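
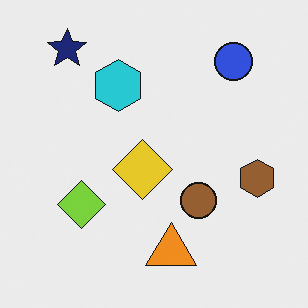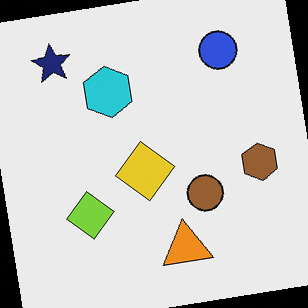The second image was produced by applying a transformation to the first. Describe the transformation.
The image was rotated counter-clockwise by a small amount.

Every shape is tilted by the same angle and the image corners show triangular fill wedges — a whole-image rotation by a non-right angle.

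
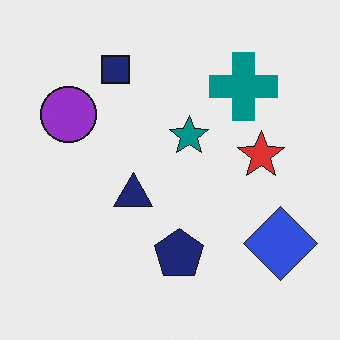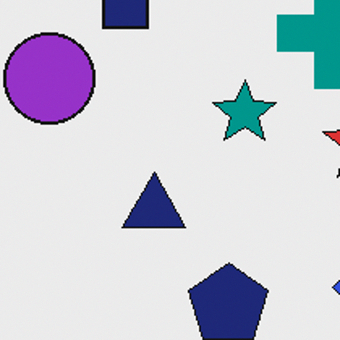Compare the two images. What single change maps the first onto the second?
This is the original image cropped to a noticeably smaller region and rescaled.

The visible shapes are larger and the field of view is narrower; shapes near the original edges may be partly or wholly outside the frame — a crop-and-rescale.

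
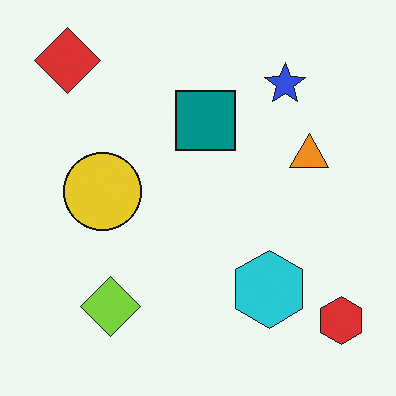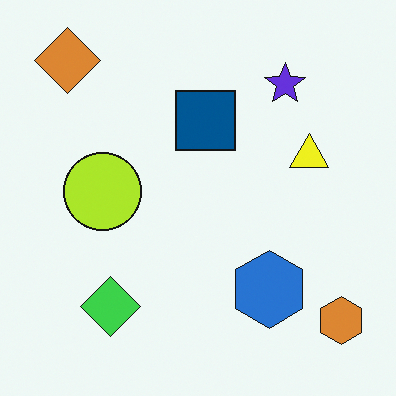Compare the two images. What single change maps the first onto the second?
Hue-shifted slightly.

Every shape's color has rotated by the same amount around the hue wheel — a uniform hue shift.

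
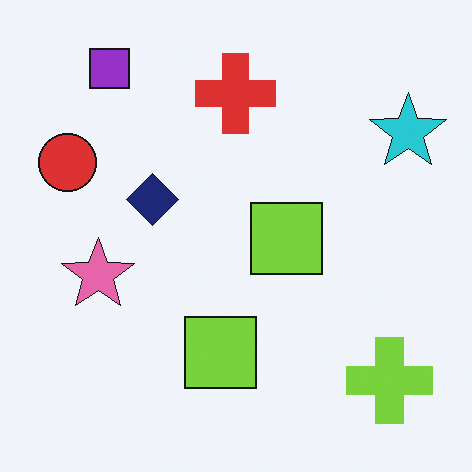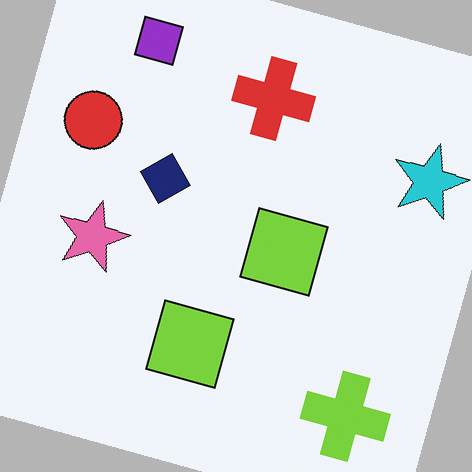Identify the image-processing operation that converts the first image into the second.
Rotated clockwise by a clearly visible amount.

Every shape is tilted by the same angle and the image corners show triangular fill wedges — a whole-image rotation by a non-right angle.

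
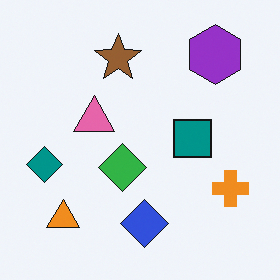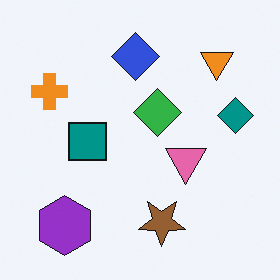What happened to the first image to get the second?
Rotated 180°.

The purple hexagon sits in the top-right of the first image and the bottom-left of the second — consistent with a whole-image 180° rotation.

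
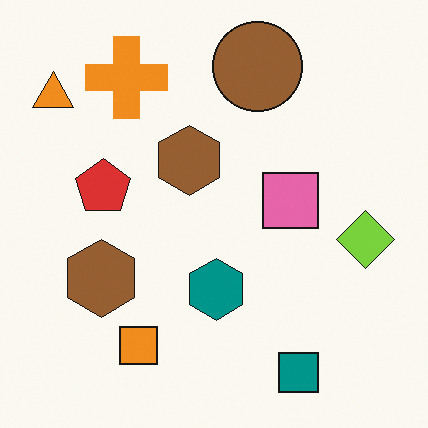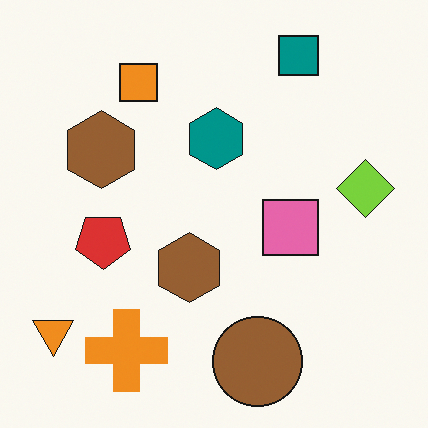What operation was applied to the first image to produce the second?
The image was flipped vertically (top ↔ bottom).

The teal square is in the bottom-right of the first image and the top-right of the second — shapes on opposite sides of the horizontal midline have swapped in a mirror flip.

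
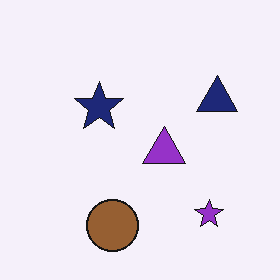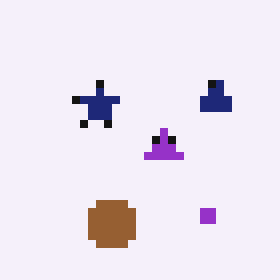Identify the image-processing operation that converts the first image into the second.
The second image is the first moderately pixelated.

Shapes are reduced to large square blocks; fine edges and outlines are lost — a downscale-then-upscale (mosaic) effect.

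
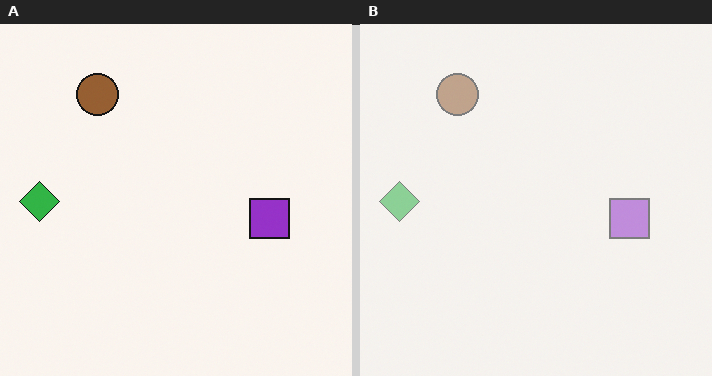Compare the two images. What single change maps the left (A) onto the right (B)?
It was washed out (contrast reduced).

Tones are pushed toward mid-grey across the whole image — a global contrast change.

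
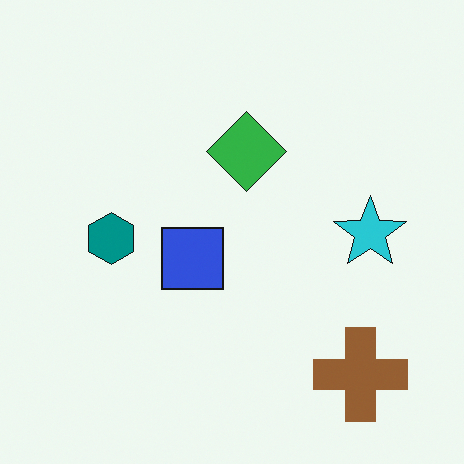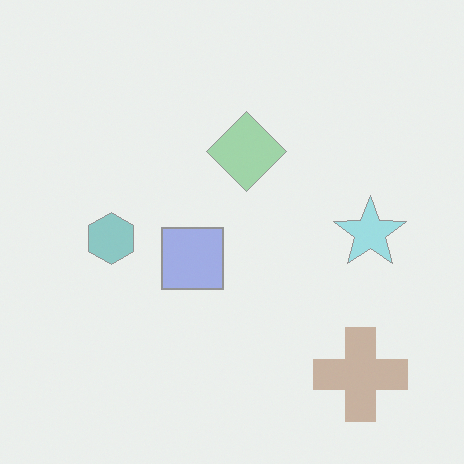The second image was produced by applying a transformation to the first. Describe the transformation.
It was washed out (contrast reduced).

Tones are pushed toward mid-grey across the whole image — a global contrast change.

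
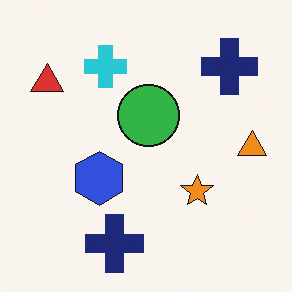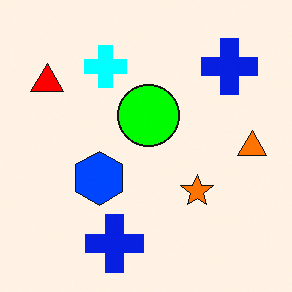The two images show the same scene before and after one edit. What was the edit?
Made much more vivid (saturation change).

All colors are more vivid — a global saturation change.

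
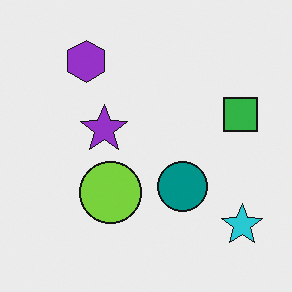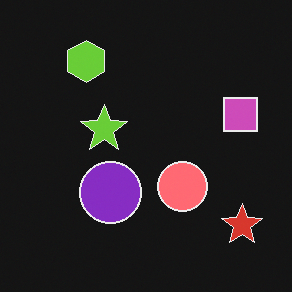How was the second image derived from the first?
The transformation is: color-inverted (negative).

The light background has become dark and every shape's color is its complement — a photographic negative.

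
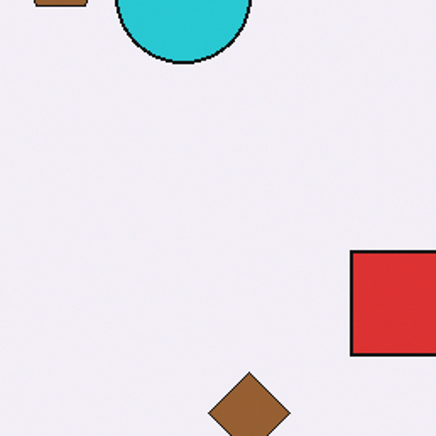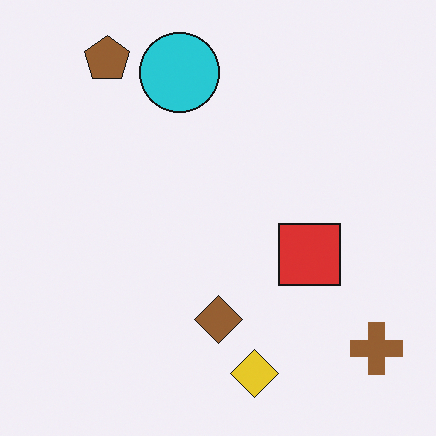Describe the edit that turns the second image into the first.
It was cropped to a noticeably smaller region and rescaled.

The visible shapes are larger and the field of view is narrower; shapes near the original edges may be partly or wholly outside the frame — a crop-and-rescale.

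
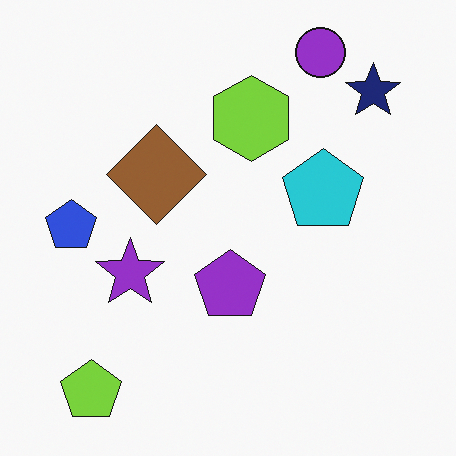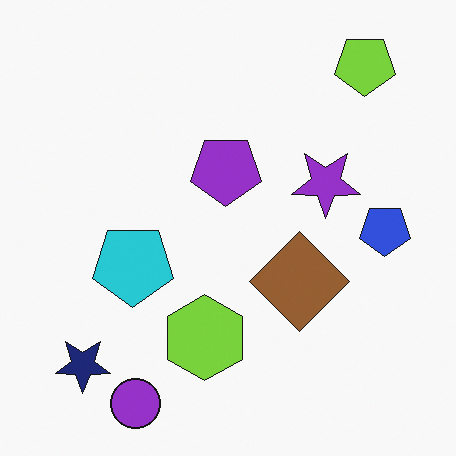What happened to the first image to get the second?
This is the original image rotated 180°.

The lime pentagon sits in the bottom-left of the first image and the top-right of the second — consistent with a whole-image 180° rotation.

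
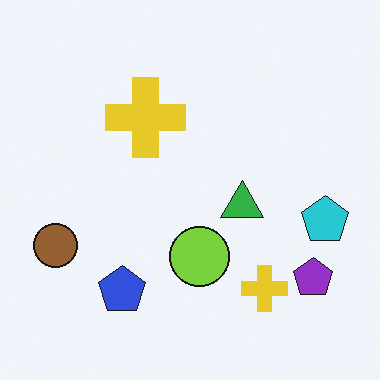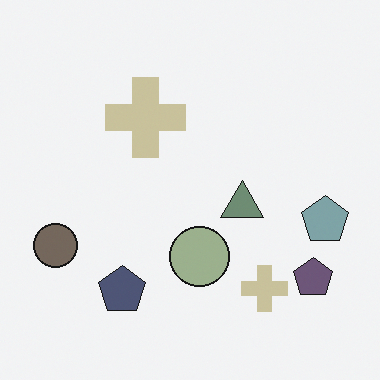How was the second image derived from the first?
The image was made much more muted (saturation change).

All colors are more muted and greyish — a global saturation change.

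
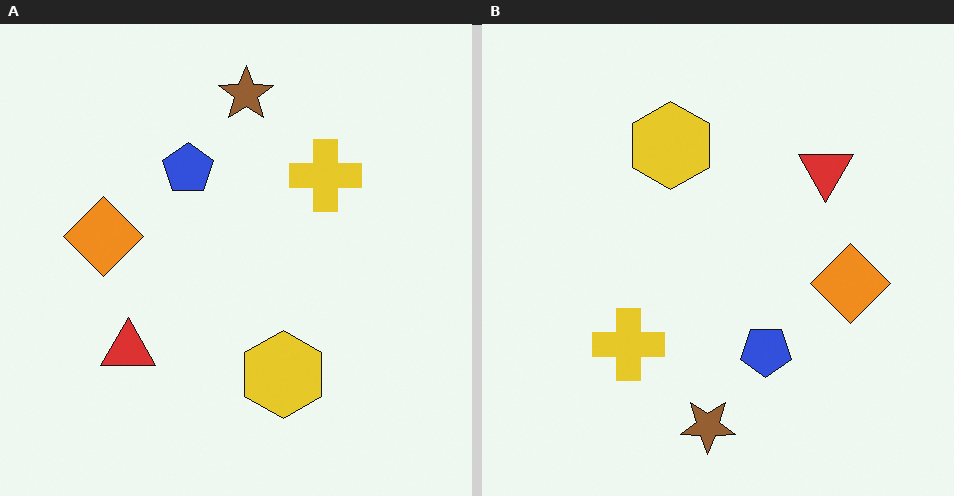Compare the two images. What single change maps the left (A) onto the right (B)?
It was rotated 180°.

The brown star sits in the top of the left (A) image and the bottom of the right (B) — consistent with a whole-image 180° rotation.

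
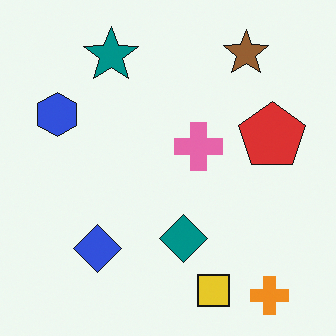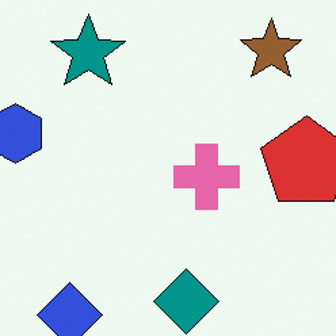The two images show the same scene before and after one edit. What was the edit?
It was cropped to a modestly smaller region and rescaled.

The visible shapes are larger and the field of view is narrower; shapes near the original edges may be partly or wholly outside the frame — a crop-and-rescale.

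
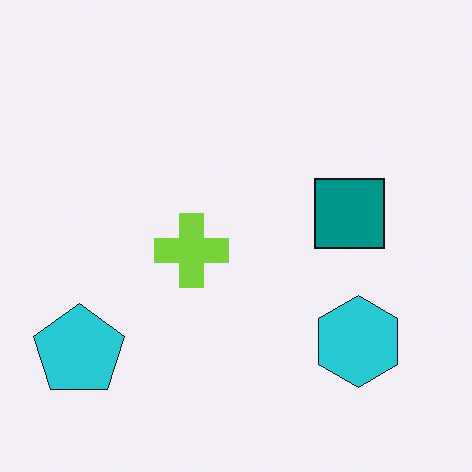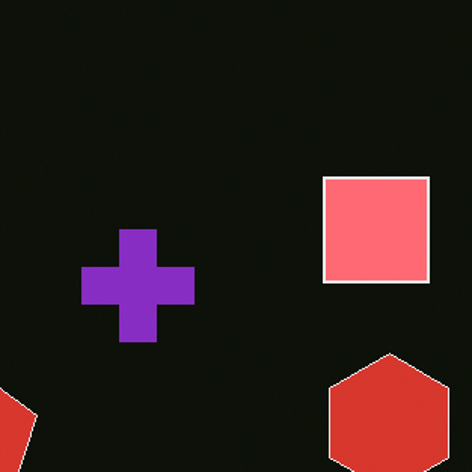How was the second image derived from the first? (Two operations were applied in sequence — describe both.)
Color-inverted (negative), then cropped slightly and scaled back up.

The light background has become dark and every shape's color is its complement — a photographic negative. The visible shapes are larger and the field of view is narrower; shapes near the original edges may be partly or wholly outside the frame — a crop-and-rescale.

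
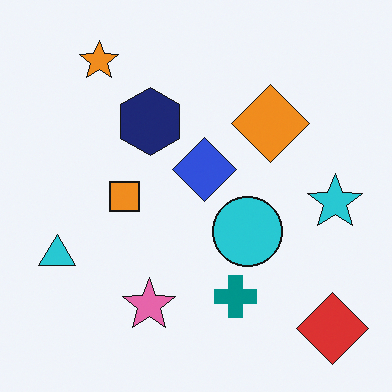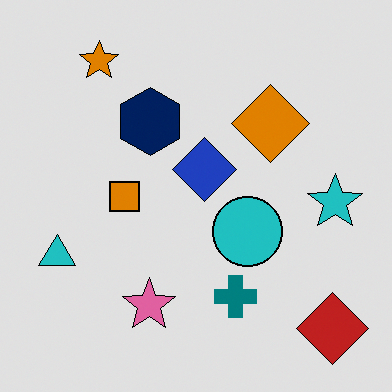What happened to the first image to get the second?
It was posterized to a reduced palette.

Each flat color has snapped to a coarser quantized level — most visibly, the near-white background has dropped to a flat grey.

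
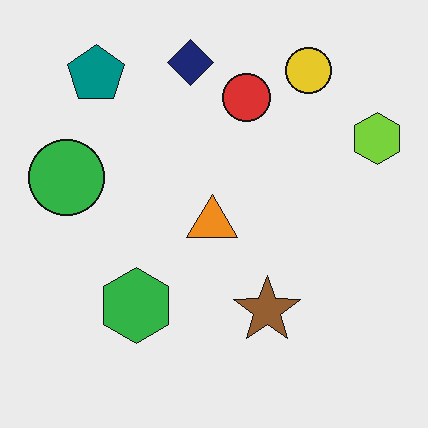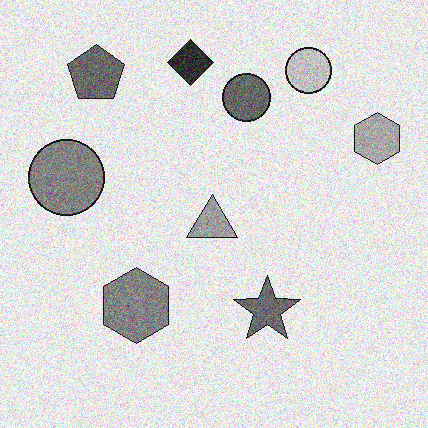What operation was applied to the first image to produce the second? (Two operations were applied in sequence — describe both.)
Converted to grayscale, then degraded with visible gaussian noise.

All color is removed — every shape is now a shade of grey. Random speckle covers the whole image, including the flat background.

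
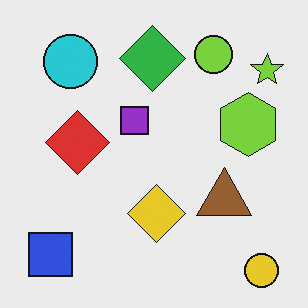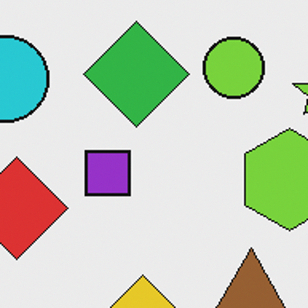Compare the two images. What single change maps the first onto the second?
Cropped to a modestly smaller region and rescaled.

The visible shapes are larger and the field of view is narrower; shapes near the original edges may be partly or wholly outside the frame — a crop-and-rescale.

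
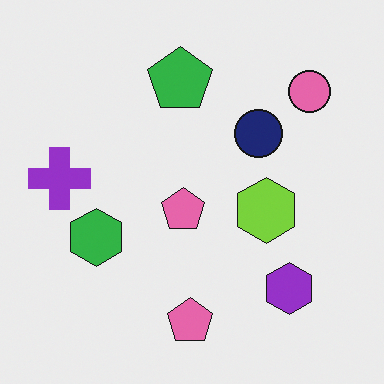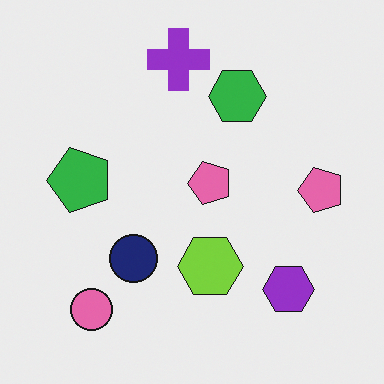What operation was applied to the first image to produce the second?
The second image is the first transposed (reflected across the top-left ↔ bottom-right diagonal).

Shapes have swapped their row and column positions — what was in the top-right is now in the bottom-left — a diagonal reflection.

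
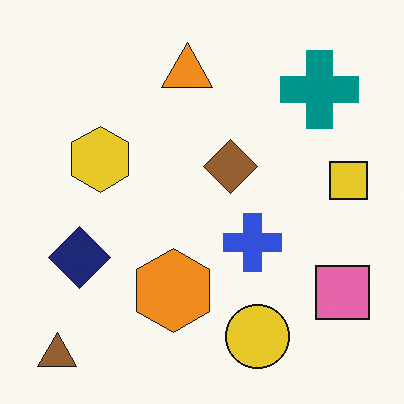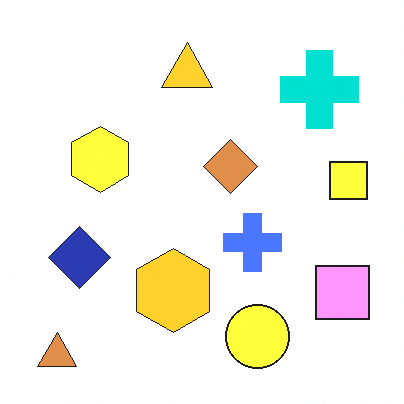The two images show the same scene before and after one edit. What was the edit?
The image was brightened a lot.

Every pixel — background and shapes alike — is uniformly brightened.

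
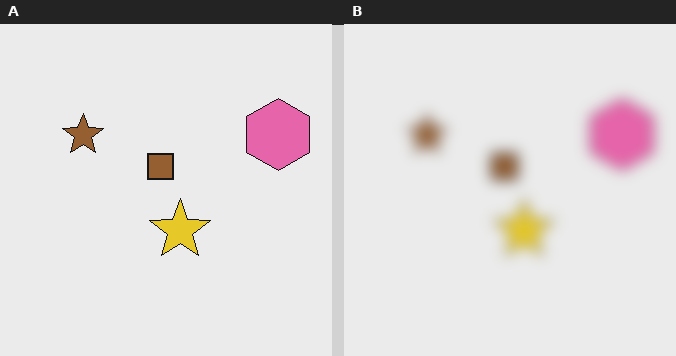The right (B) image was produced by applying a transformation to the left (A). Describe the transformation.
This is the original image strongly gaussian-blurred.

Shape edges and outlines are uniformly softened across the whole image.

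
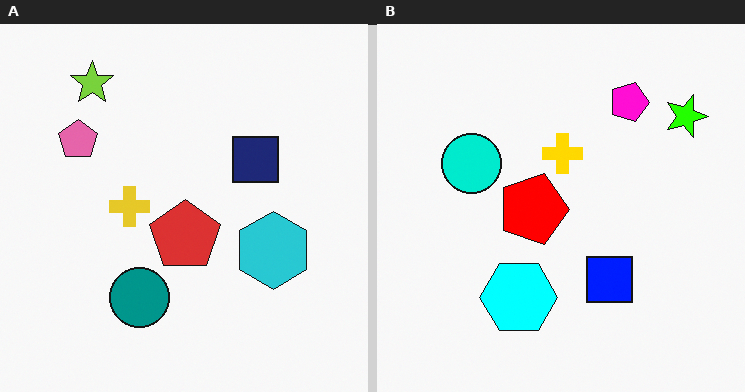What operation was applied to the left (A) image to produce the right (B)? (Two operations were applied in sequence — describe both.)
Rotated 90° clockwise, then heavily oversaturated.

The lime star sits in the top-left of the left (A) image and the top-right of the right (B) — consistent with a whole-image 90° clockwise rotation. All colors are more vivid — a global saturation change.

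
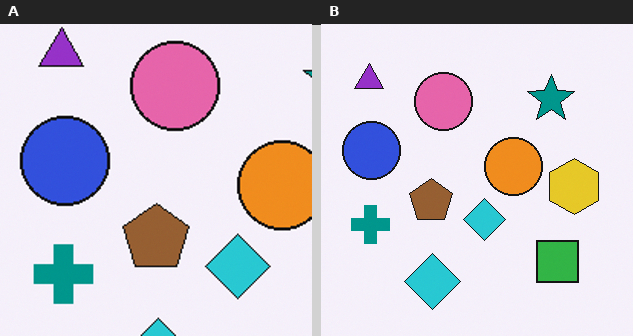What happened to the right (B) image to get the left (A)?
The image was cropped slightly and scaled back up.

The visible shapes are larger and the field of view is narrower; shapes near the original edges may be partly or wholly outside the frame — a crop-and-rescale.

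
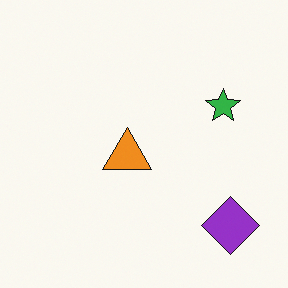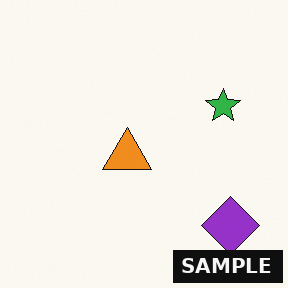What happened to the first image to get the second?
This is the original image watermarked with the text "SAMPLE" in the lower-right corner.

A dark label reading "SAMPLE" appears in the lower-right corner.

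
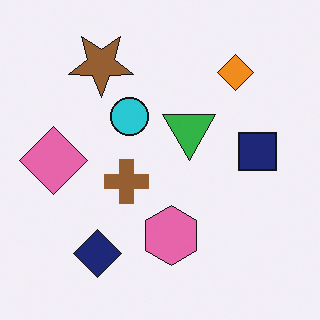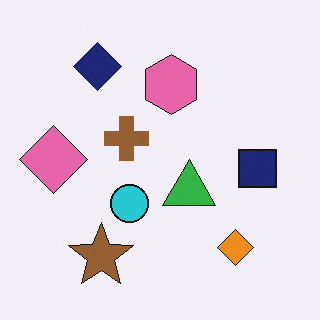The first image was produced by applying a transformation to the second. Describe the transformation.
The image was flipped vertically (top ↔ bottom).

The brown star is in the bottom-left of the second image and the top-left of the first — shapes on opposite sides of the horizontal midline have swapped in a mirror flip.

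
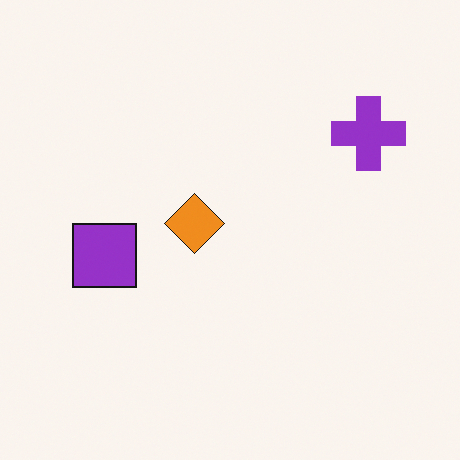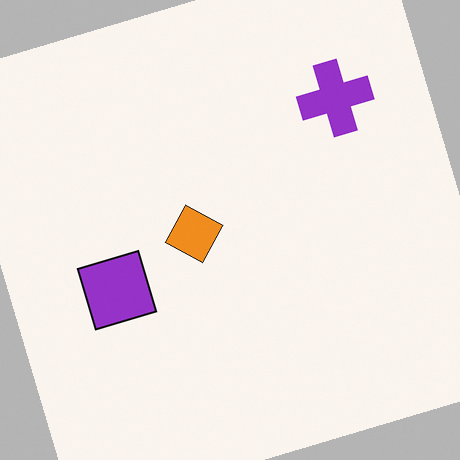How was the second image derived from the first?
It was rotated counter-clockwise by a moderate amount.

Every shape is tilted by the same angle and the image corners show triangular fill wedges — a whole-image rotation by a non-right angle.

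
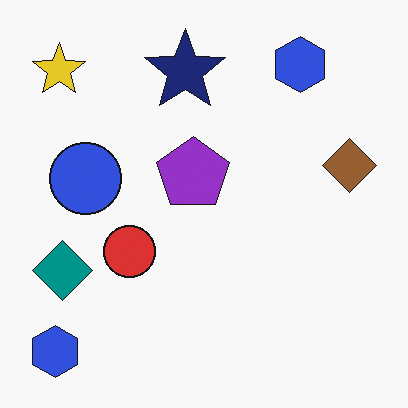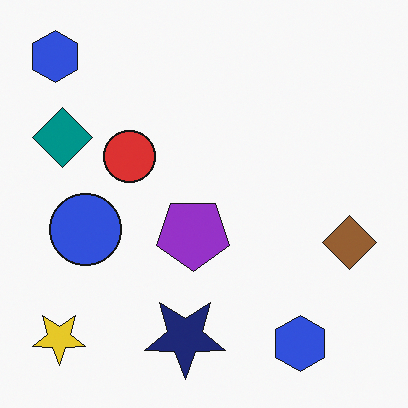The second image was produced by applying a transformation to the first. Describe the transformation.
The transformation is: flipped vertically (top ↔ bottom).

The yellow star is in the top-left of the first image and the bottom-left of the second — shapes on opposite sides of the horizontal midline have swapped in a mirror flip.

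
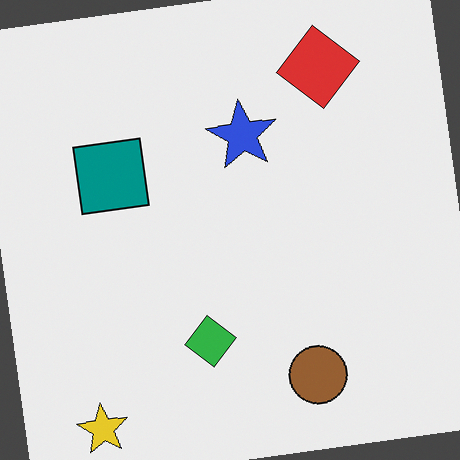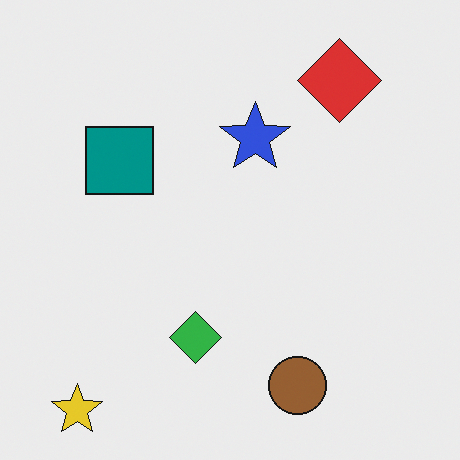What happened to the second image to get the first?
It was rotated counter-clockwise by a few degrees.

Every shape is tilted by the same angle and the image corners show triangular fill wedges — a whole-image rotation by a non-right angle.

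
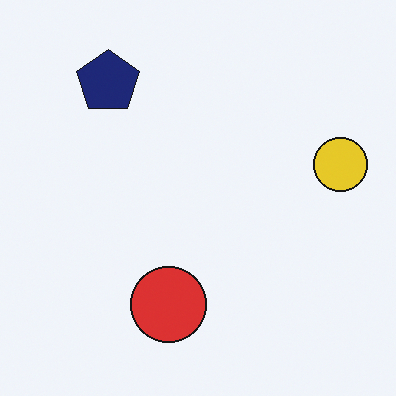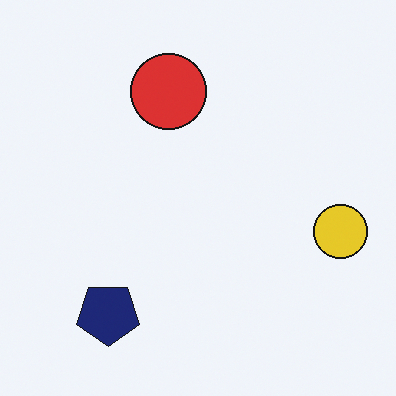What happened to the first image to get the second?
The transformation is: flipped vertically (top ↔ bottom).

The navy pentagon is in the top-left of the first image and the bottom-left of the second — shapes on opposite sides of the horizontal midline have swapped in a mirror flip.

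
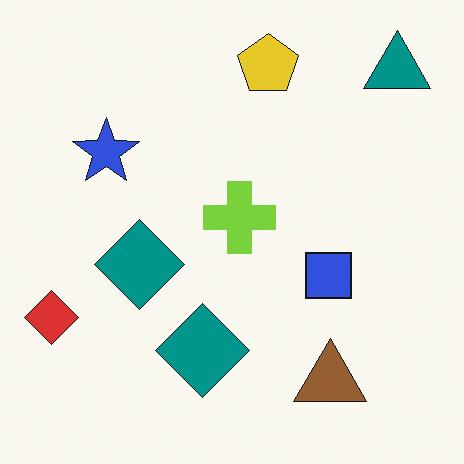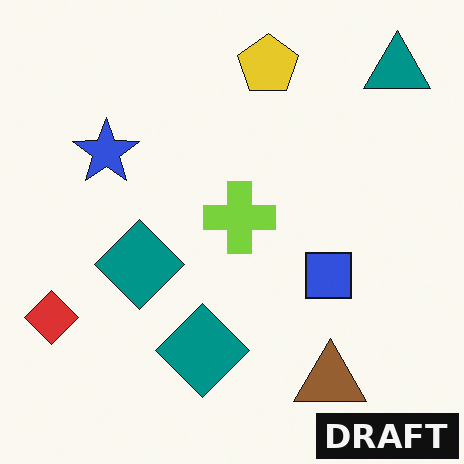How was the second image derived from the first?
The transformation is: watermarked with the text "DRAFT" in the lower-right corner.

A dark label reading "DRAFT" appears in the lower-right corner.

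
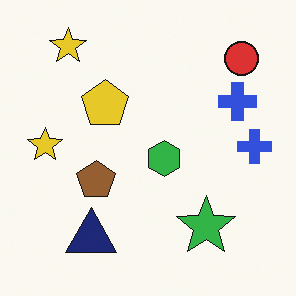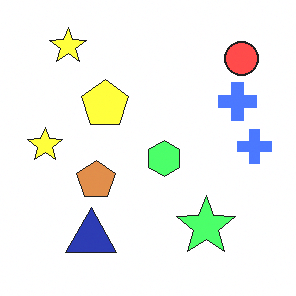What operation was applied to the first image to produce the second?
The image was brightened a lot.

Every pixel — background and shapes alike — is uniformly brightened.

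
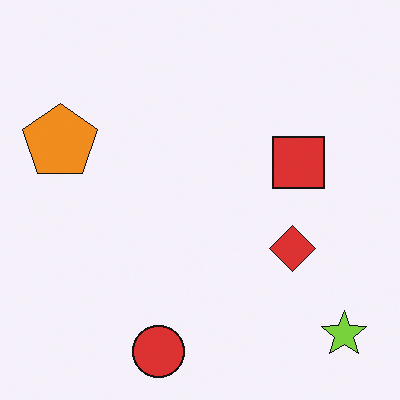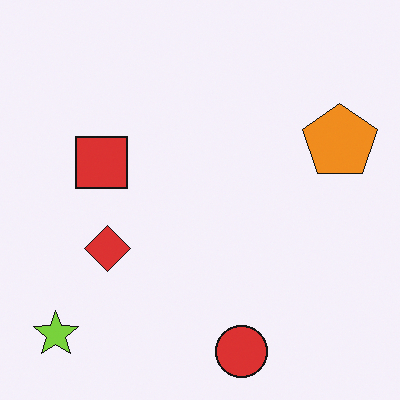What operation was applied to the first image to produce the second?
This is the original image flipped horizontally (left ↔ right).

The lime star is in the bottom-right of the first image and the bottom-left of the second — shapes on opposite sides of the vertical midline have swapped in a mirror flip.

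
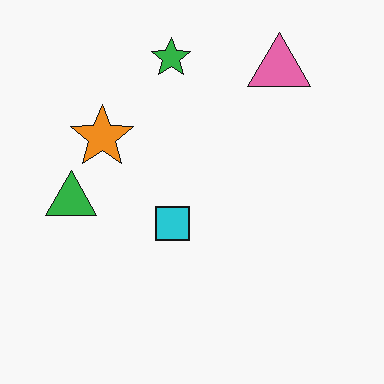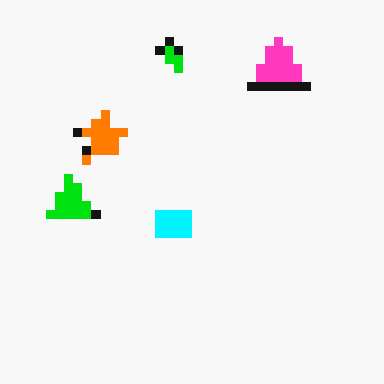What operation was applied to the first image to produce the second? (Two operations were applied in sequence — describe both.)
The second image is the first heavily oversaturated, then heavily pixelated into large blocks.

All colors are more vivid — a global saturation change. Shapes are reduced to large square blocks; fine edges and outlines are lost — a downscale-then-upscale (mosaic) effect.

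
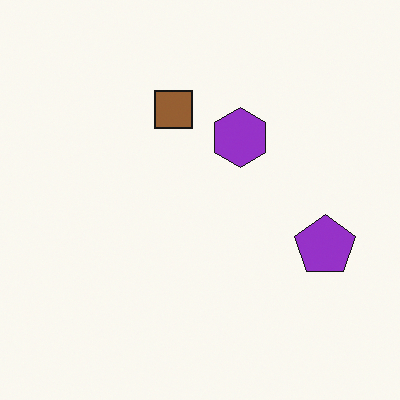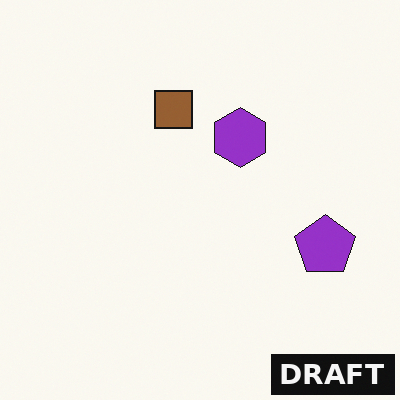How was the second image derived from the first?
Watermarked with the text "DRAFT" in the lower-right corner.

A dark label reading "DRAFT" appears in the lower-right corner.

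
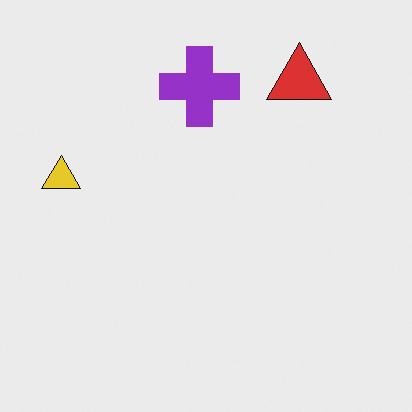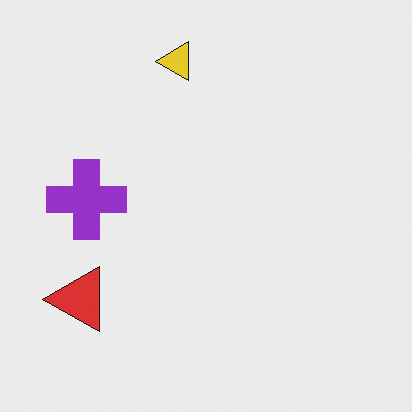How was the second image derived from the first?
The image was transposed (reflected across the top-left ↔ bottom-right diagonal).

Shapes have swapped their row and column positions — what was in the top-right is now in the bottom-left — a diagonal reflection.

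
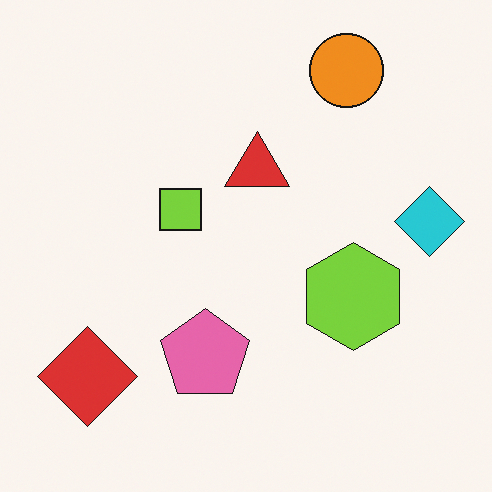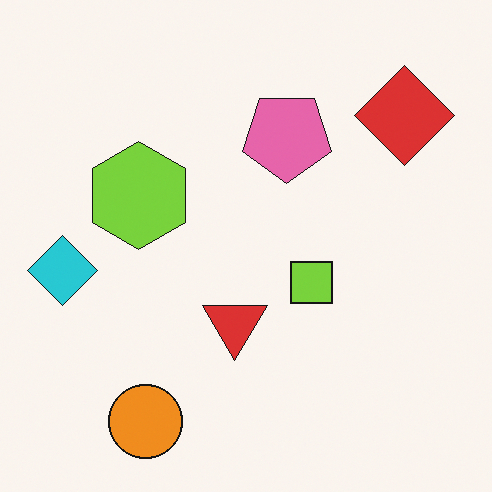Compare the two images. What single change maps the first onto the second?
The transformation is: rotated 180°.

The red diamond sits in the bottom-left of the first image and the top-right of the second — consistent with a whole-image 180° rotation.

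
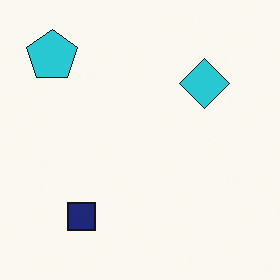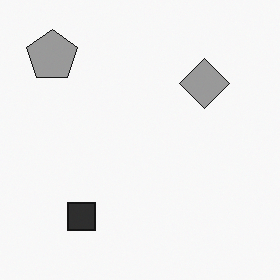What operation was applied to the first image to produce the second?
It was converted to grayscale.

All color is removed — every shape is now a shade of grey.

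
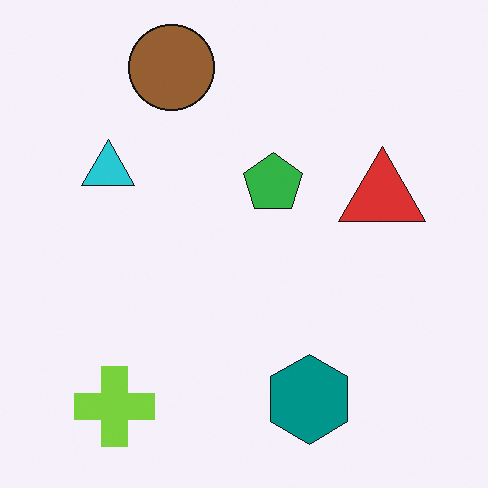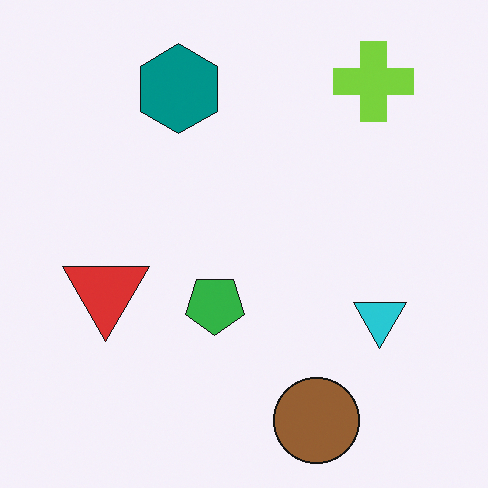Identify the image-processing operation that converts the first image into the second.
The image was rotated 180°.

The lime cross sits in the bottom-left of the first image and the top-right of the second — consistent with a whole-image 180° rotation.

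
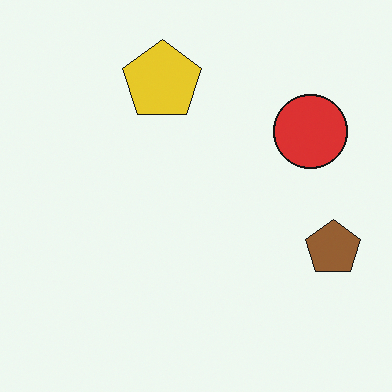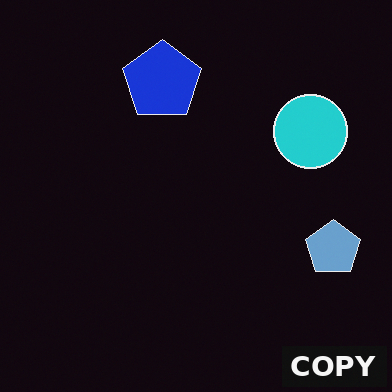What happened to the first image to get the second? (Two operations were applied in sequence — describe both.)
Color-inverted (negative), then watermarked with the text "COPY" in the lower-right corner.

The light background has become dark and every shape's color is its complement — a photographic negative. A dark label reading "COPY" appears in the lower-right corner.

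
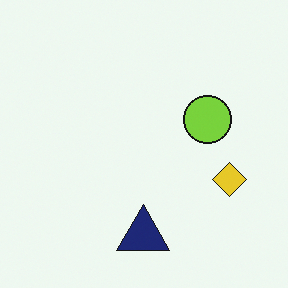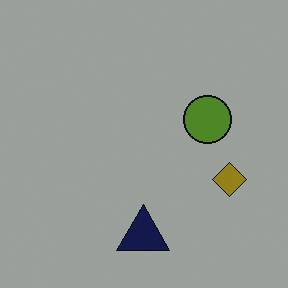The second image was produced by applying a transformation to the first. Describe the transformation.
The image was noticeably darkened.

Every pixel — background and shapes alike — is uniformly darkened.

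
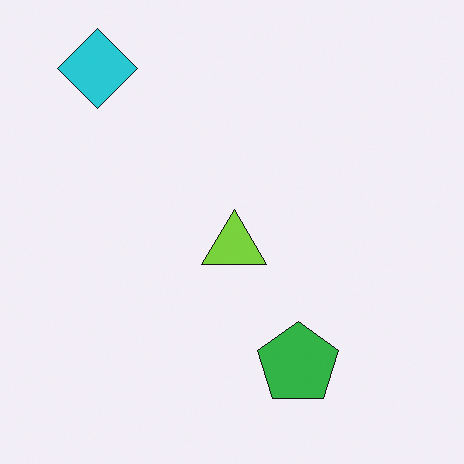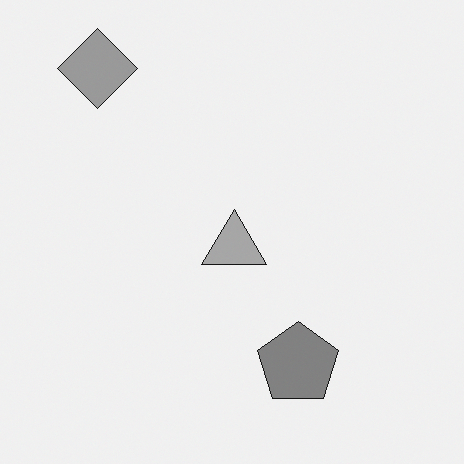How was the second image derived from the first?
The transformation is: converted to grayscale.

All color is removed — every shape is now a shade of grey.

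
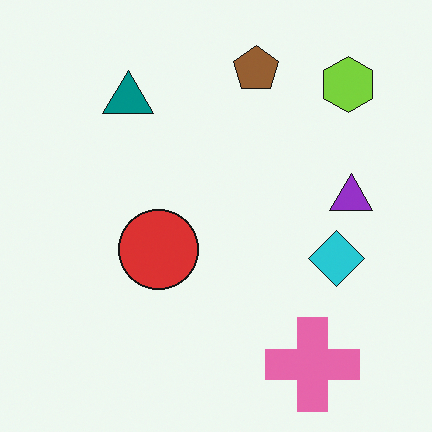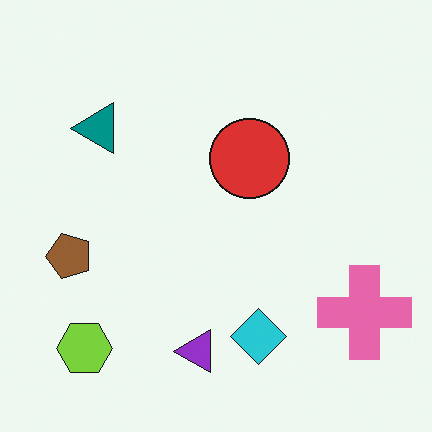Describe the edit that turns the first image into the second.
The transformation is: transposed (reflected across the top-left ↔ bottom-right diagonal).

Shapes have swapped their row and column positions — what was in the top-right is now in the bottom-left — a diagonal reflection.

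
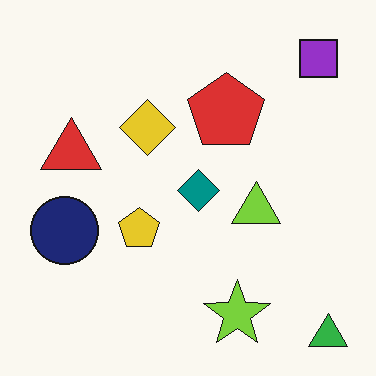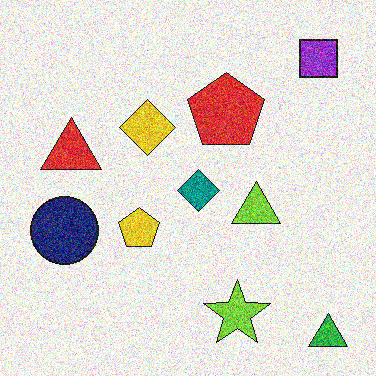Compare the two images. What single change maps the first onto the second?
It was degraded with a thick layer of grain.

Random speckle covers the whole image, including the flat background.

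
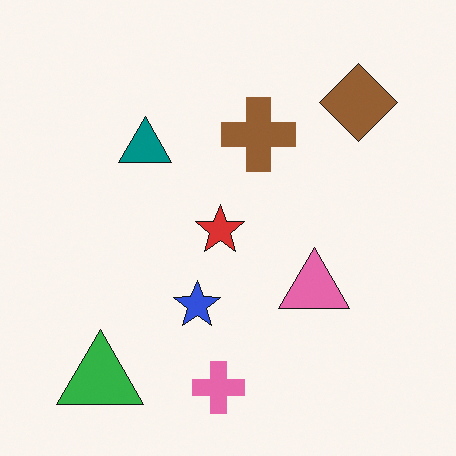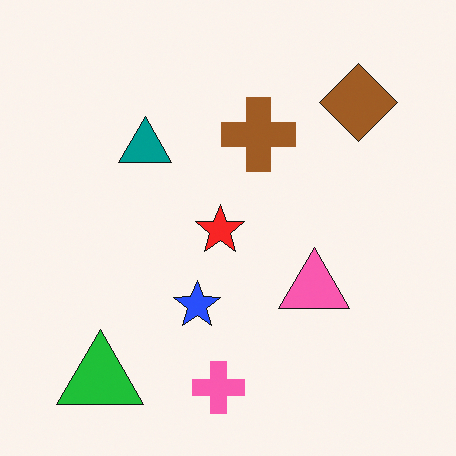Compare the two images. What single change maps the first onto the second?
The transformation is: slightly oversaturated.

All colors are more vivid — a global saturation change.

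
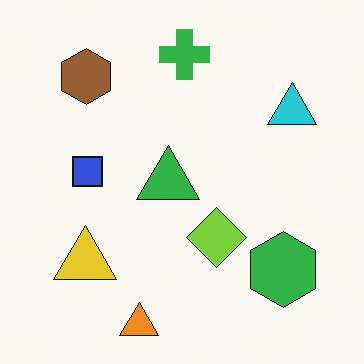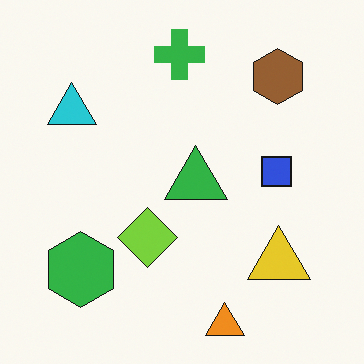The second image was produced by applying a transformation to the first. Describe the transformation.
The image was flipped horizontally (left ↔ right).

The cyan triangle is in the top-right of the first image and the top-left of the second — shapes on opposite sides of the vertical midline have swapped in a mirror flip.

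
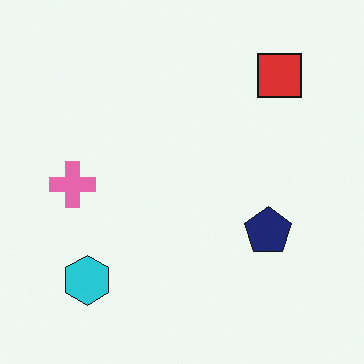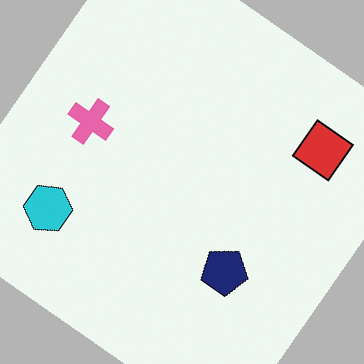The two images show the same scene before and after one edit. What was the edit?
It was rotated clockwise by a large amount — several tens of degrees.

Every shape is tilted by the same angle and the image corners show triangular fill wedges — a whole-image rotation by a non-right angle.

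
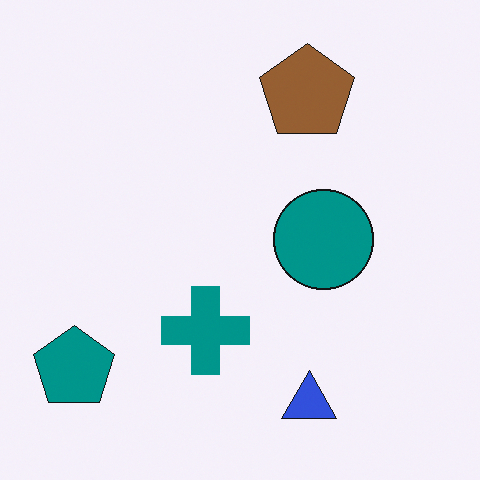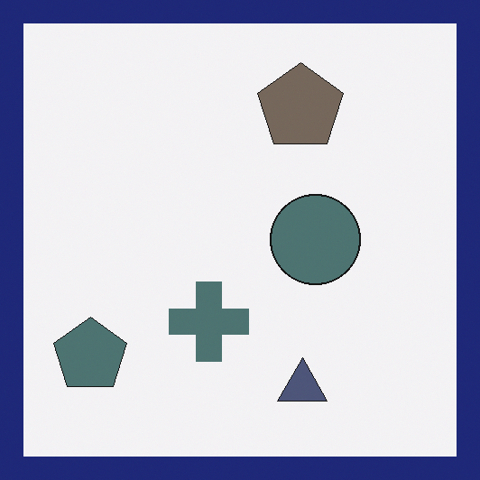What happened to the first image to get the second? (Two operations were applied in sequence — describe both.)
This is the original image heavily desaturated, then framed with a navy border.

All colors are more muted and greyish — a global saturation change. A solid navy frame runs around the edge of the second image, with the content slightly shrunk inside it.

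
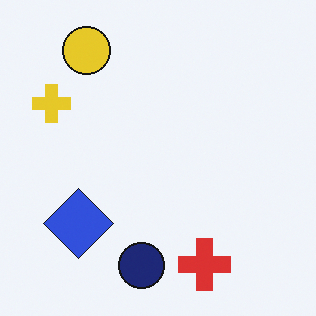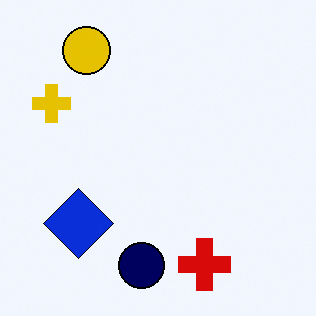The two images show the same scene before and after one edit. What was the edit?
It was given slightly increased contrast.

Tones are pushed away from mid-grey across the whole image — a global contrast change.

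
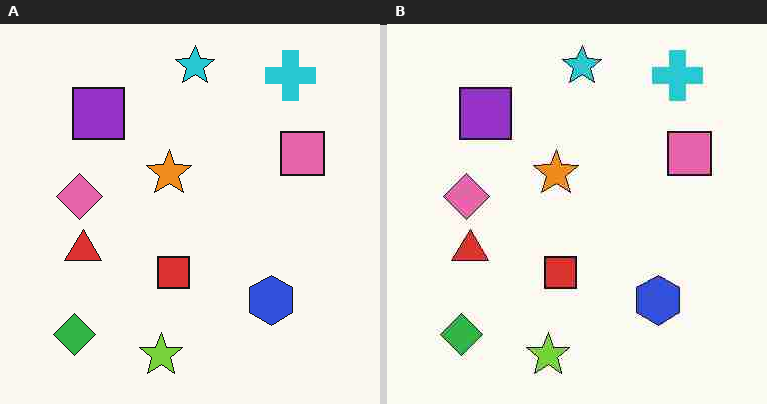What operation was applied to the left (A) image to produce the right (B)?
Heavily JPEG-compressed with obvious blocking artifacts.

Blocky 8×8 compression artifacts appear around shape edges and the flat background shows ringing — characteristic JPEG degradation.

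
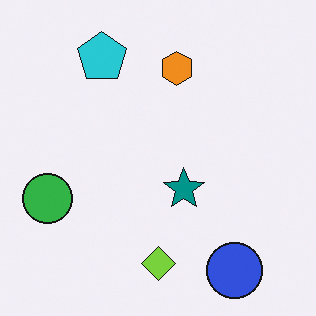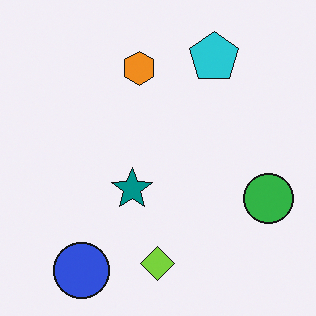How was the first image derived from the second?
The image was flipped horizontally (left ↔ right).

The green circle is in the right of the second image and the left of the first — shapes on opposite sides of the vertical midline have swapped in a mirror flip.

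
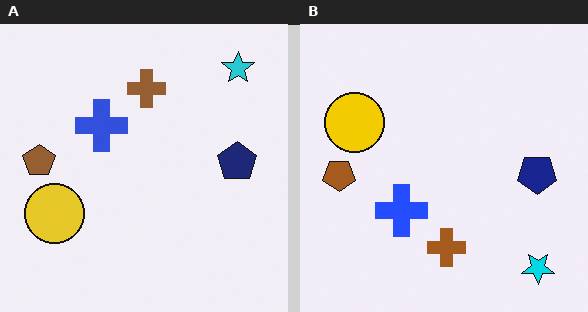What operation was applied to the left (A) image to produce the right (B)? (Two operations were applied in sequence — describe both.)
It was slightly oversaturated, then flipped vertically (top ↔ bottom).

All colors are more vivid — a global saturation change. The cyan star is in the top-right of the left (A) image and the bottom-right of the right (B) — shapes on opposite sides of the horizontal midline have swapped in a mirror flip.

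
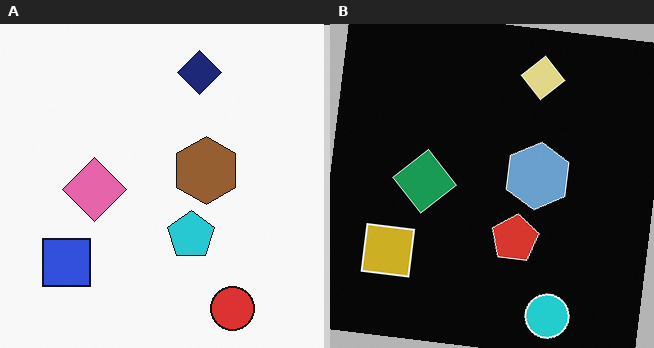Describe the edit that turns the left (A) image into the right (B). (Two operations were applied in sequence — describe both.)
Color-inverted (negative), then rotated clockwise by a small amount.

The light background has become dark and every shape's color is its complement — a photographic negative. Every shape is tilted by the same angle and the image corners show triangular fill wedges — a whole-image rotation by a non-right angle.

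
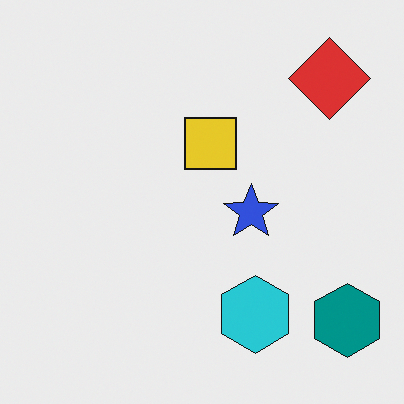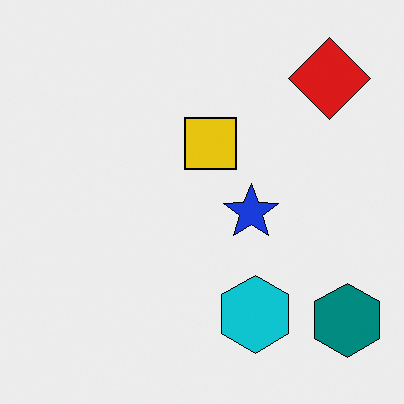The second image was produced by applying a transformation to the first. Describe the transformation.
This is the original image given slightly increased contrast.

Tones are pushed away from mid-grey across the whole image — a global contrast change.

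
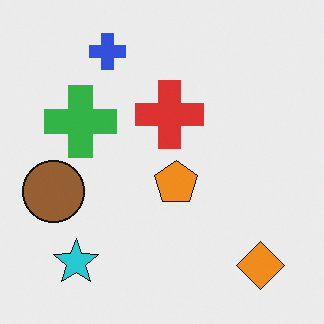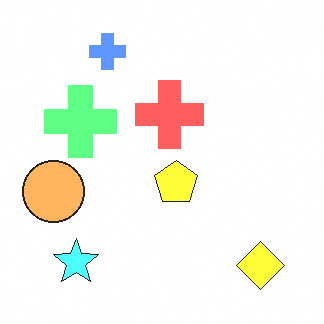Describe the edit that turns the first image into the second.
It was brightened a lot.

Every pixel — background and shapes alike — is uniformly brightened.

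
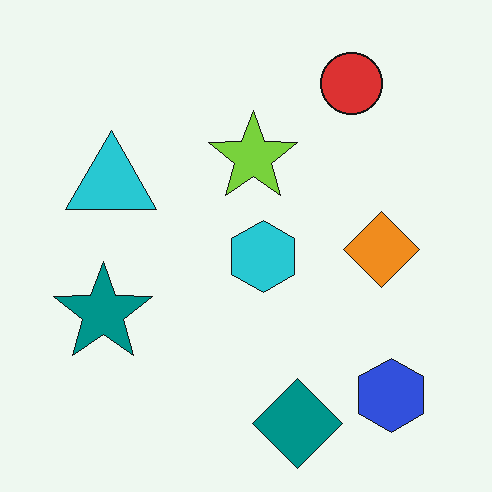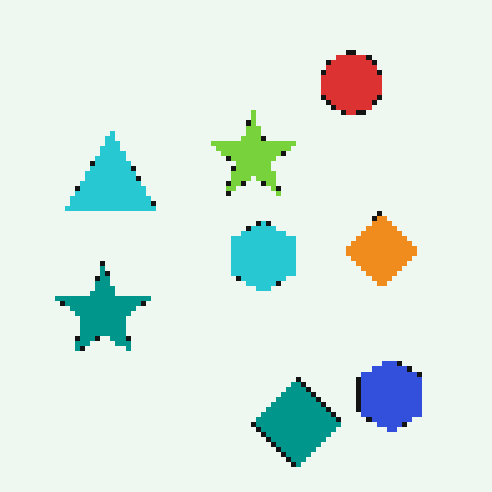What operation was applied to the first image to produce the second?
It was lightly pixelated (a mild mosaic effect).

Shapes are reduced to large square blocks; fine edges and outlines are lost — a downscale-then-upscale (mosaic) effect.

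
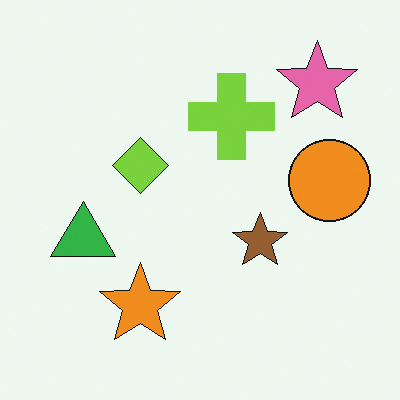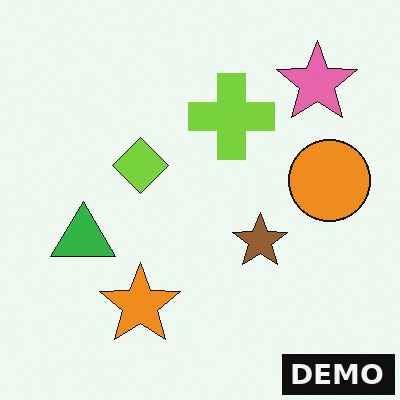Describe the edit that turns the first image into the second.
The second image is the first watermarked with the text "DEMO" in the lower-right corner.

A dark label reading "DEMO" appears in the lower-right corner.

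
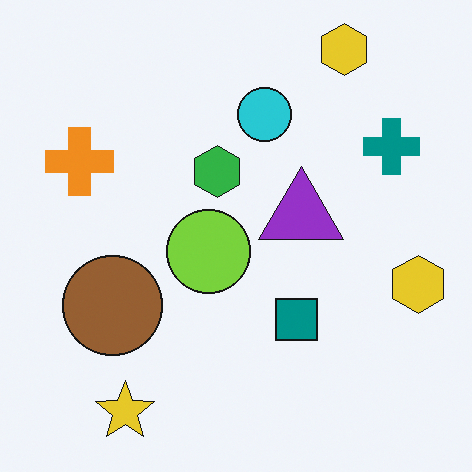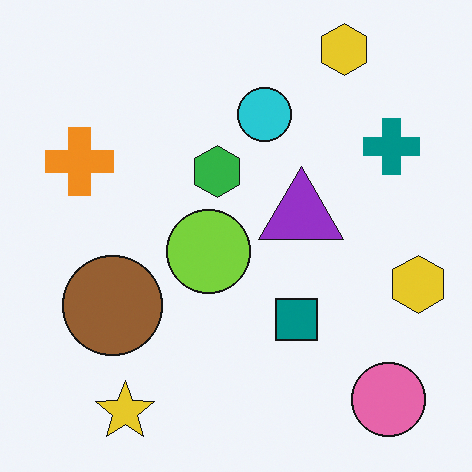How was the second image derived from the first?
Overlaid with an additional pink circle.

A pink circle appears in the second image that is absent from the first.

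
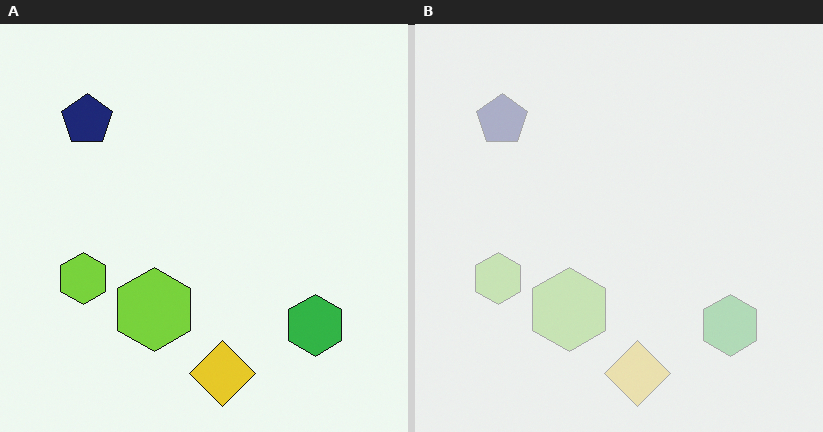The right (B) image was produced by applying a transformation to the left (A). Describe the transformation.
Given much lower contrast.

Tones are pushed toward mid-grey across the whole image — a global contrast change.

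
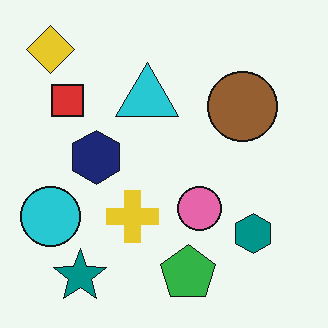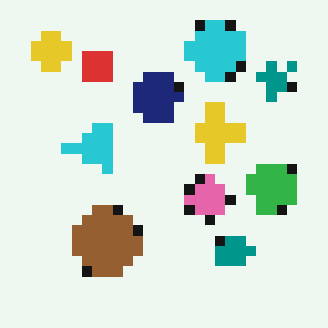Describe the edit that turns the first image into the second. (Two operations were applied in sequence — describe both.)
Coarsely pixelated, then transposed (reflected across the top-left ↔ bottom-right diagonal).

Shapes are reduced to large square blocks; fine edges and outlines are lost — a downscale-then-upscale (mosaic) effect. Shapes have swapped their row and column positions — what was in the top-right is now in the bottom-left — a diagonal reflection.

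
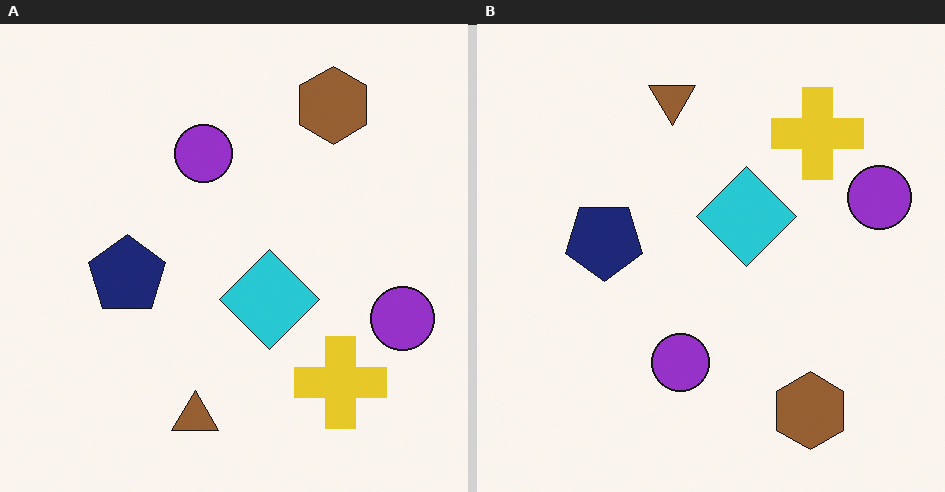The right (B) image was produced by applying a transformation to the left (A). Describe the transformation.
This is the original image flipped vertically (top ↔ bottom).

The brown triangle is in the bottom of the left (A) image and the top of the right (B) — shapes on opposite sides of the horizontal midline have swapped in a mirror flip.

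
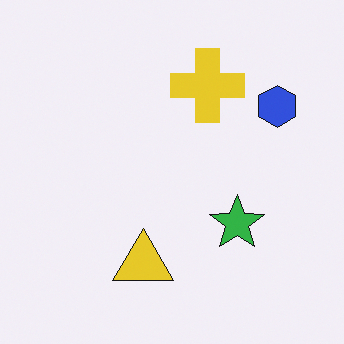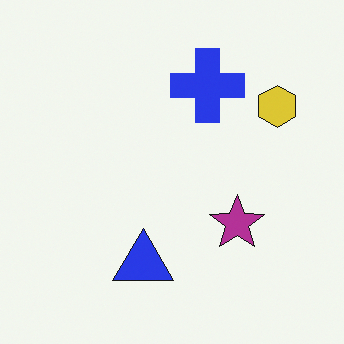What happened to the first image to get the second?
The image was hue-shifted through roughly half the color wheel.

Every shape's color has rotated by the same amount around the hue wheel — a uniform hue shift.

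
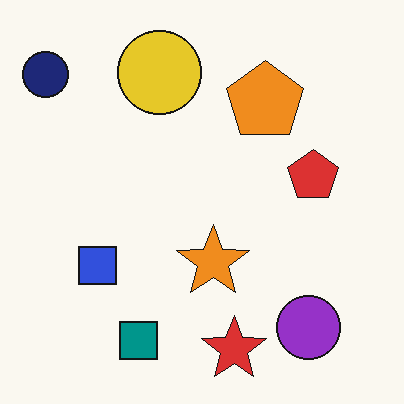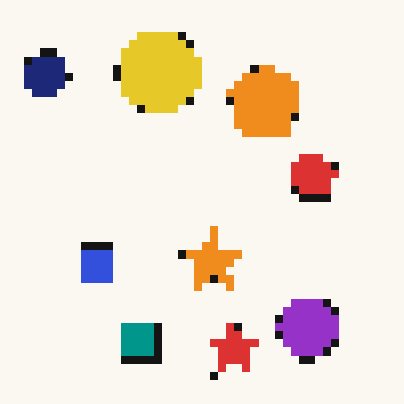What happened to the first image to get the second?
The image was pixelated into visible square blocks.

Shapes are reduced to large square blocks; fine edges and outlines are lost — a downscale-then-upscale (mosaic) effect.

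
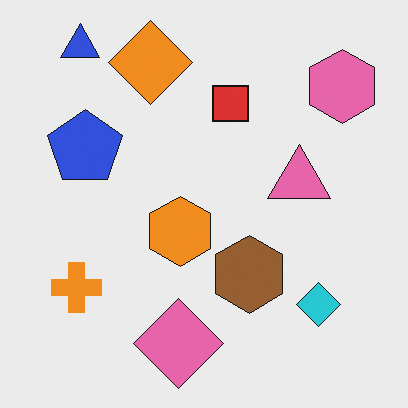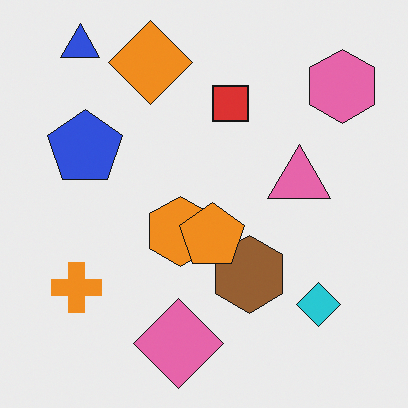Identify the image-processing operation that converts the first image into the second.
The transformation is: overlaid with an additional orange pentagon.

An orange pentagon appears in the second image that is absent from the first.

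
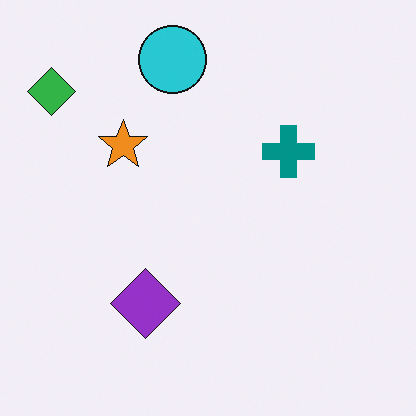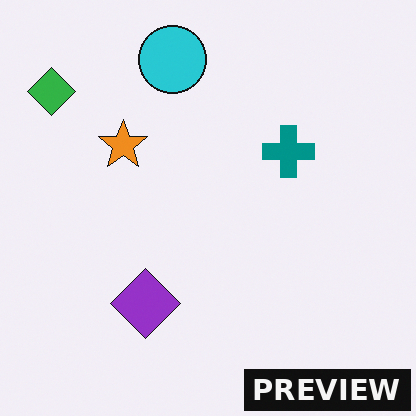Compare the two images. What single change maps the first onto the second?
The second image is the first watermarked with the text "PREVIEW" in the lower-right corner.

A dark label reading "PREVIEW" appears in the lower-right corner.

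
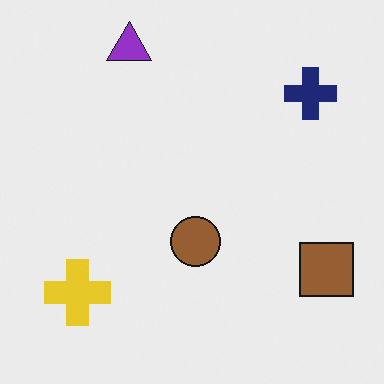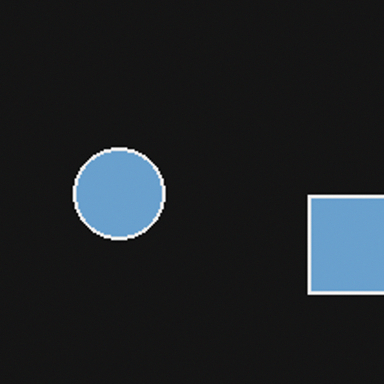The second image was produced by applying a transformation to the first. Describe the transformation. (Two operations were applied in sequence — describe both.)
It was cropped to a noticeably smaller region and rescaled, then color-inverted (negative).

The visible shapes are larger and the field of view is narrower; shapes near the original edges may be partly or wholly outside the frame — a crop-and-rescale. The light background has become dark and every shape's color is its complement — a photographic negative.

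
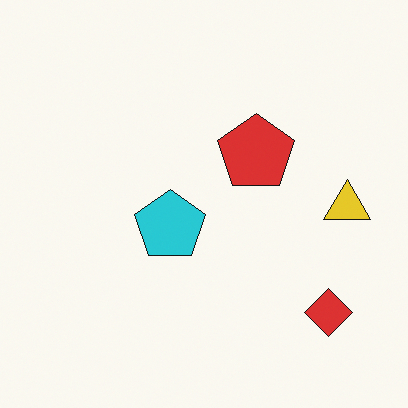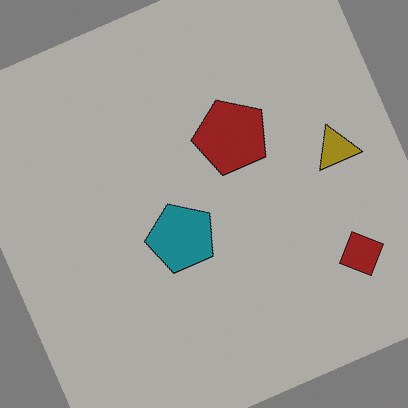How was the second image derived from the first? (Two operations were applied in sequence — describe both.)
Rotated counter-clockwise by a moderate amount, then substantially darkened.

Every shape is tilted by the same angle and the image corners show triangular fill wedges — a whole-image rotation by a non-right angle. Every pixel — background and shapes alike — is uniformly darkened.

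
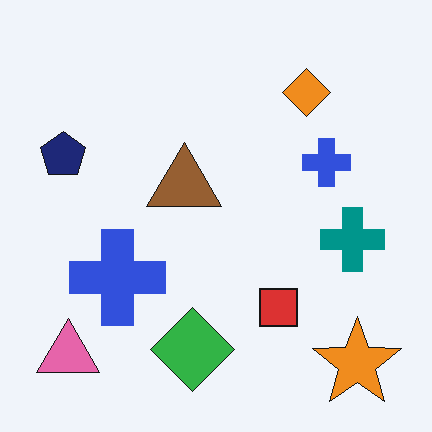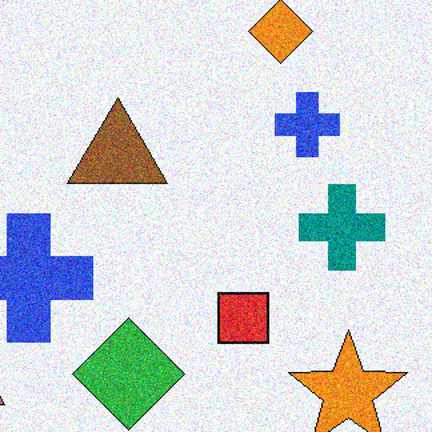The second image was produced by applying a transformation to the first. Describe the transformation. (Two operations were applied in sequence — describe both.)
The second image is the first degraded with visible gaussian noise, then cropped to a modestly smaller region and rescaled.

Random speckle covers the whole image, including the flat background. The visible shapes are larger and the field of view is narrower; shapes near the original edges may be partly or wholly outside the frame — a crop-and-rescale.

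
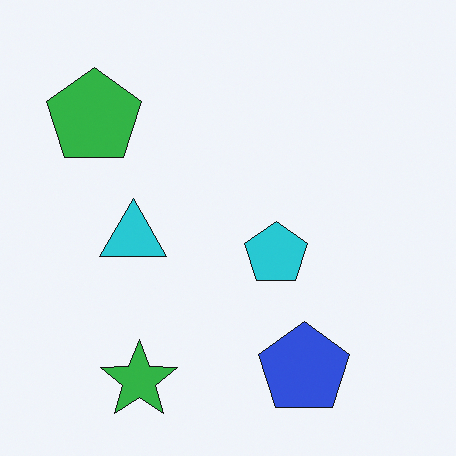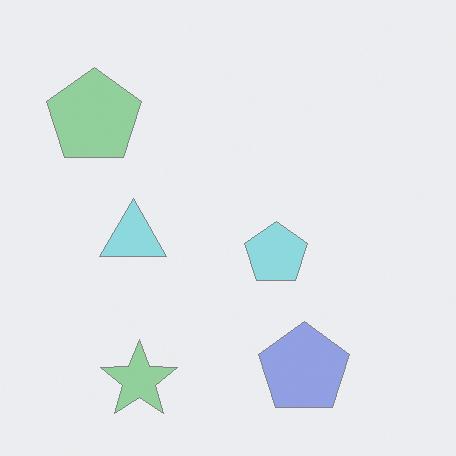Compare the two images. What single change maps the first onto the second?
The image was washed out (contrast reduced).

Tones are pushed toward mid-grey across the whole image — a global contrast change.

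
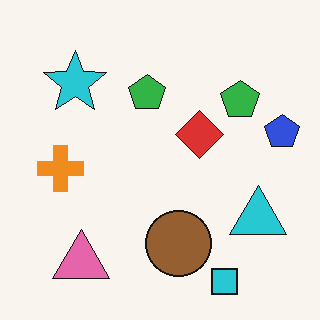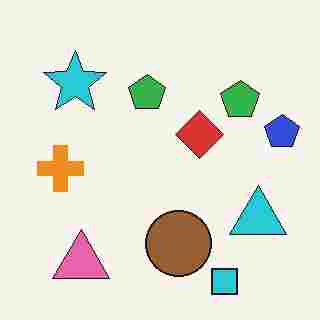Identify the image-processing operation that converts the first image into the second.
The transformation is: degraded with heavy JPEG compression.

Blocky 8×8 compression artifacts appear around shape edges and the flat background shows ringing — characteristic JPEG degradation.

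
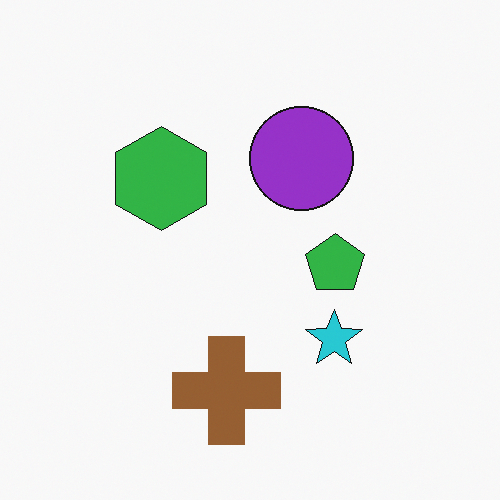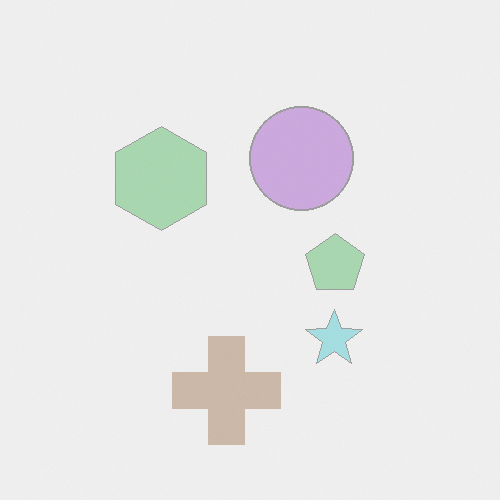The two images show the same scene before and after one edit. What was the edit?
The image was given much lower contrast.

Tones are pushed toward mid-grey across the whole image — a global contrast change.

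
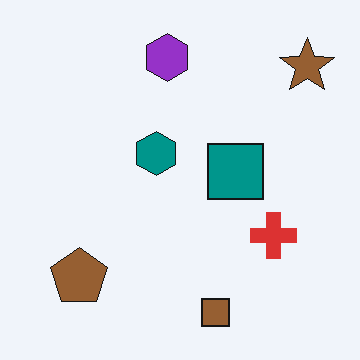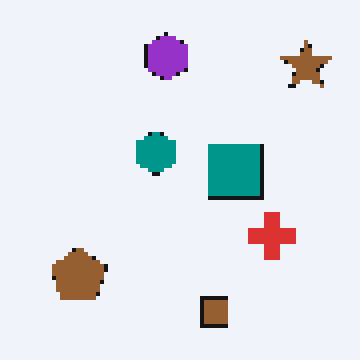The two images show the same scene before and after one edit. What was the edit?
It was mildly pixelated.

Shapes are reduced to large square blocks; fine edges and outlines are lost — a downscale-then-upscale (mosaic) effect.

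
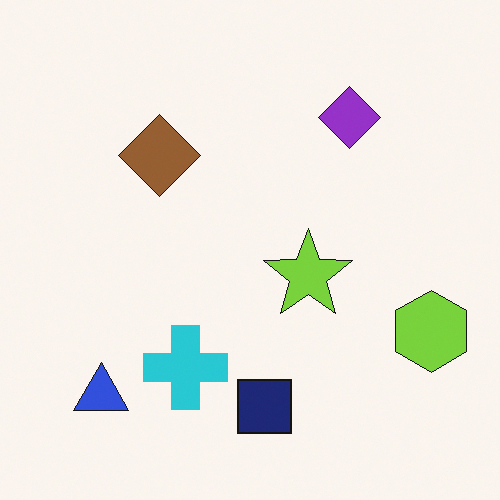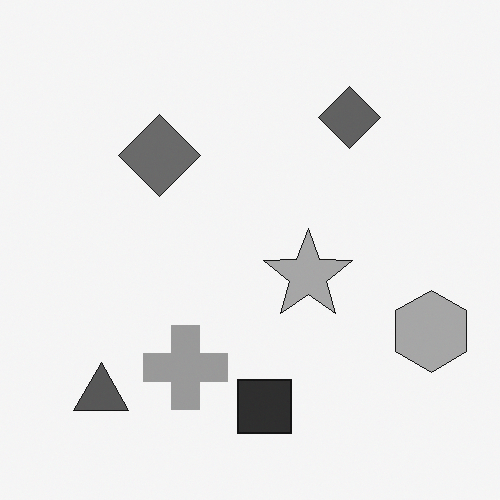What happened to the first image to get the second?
The transformation is: converted to grayscale.

All color is removed — every shape is now a shade of grey.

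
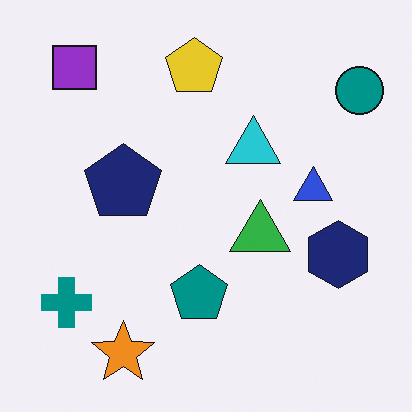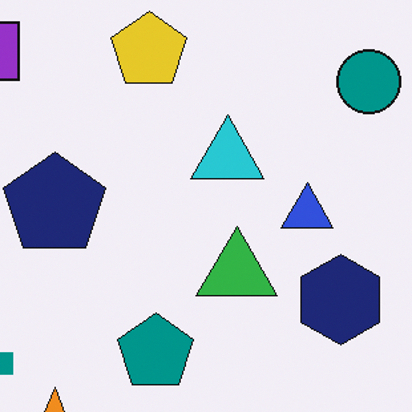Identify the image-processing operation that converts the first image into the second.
The second image is the first cropped to a modestly smaller region and rescaled.

The visible shapes are larger and the field of view is narrower; shapes near the original edges may be partly or wholly outside the frame — a crop-and-rescale.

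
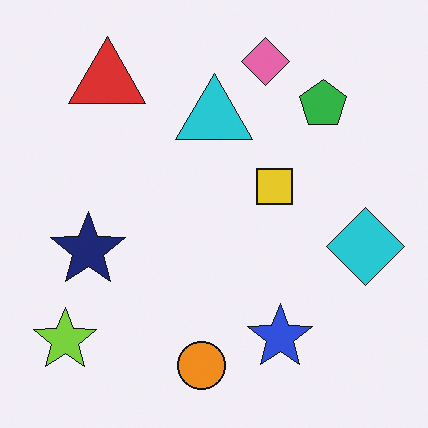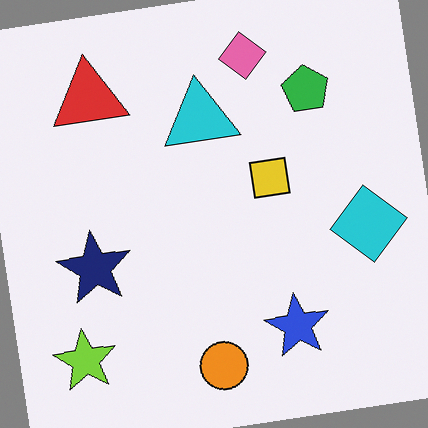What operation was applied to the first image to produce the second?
Rotated counter-clockwise by a few degrees.

Every shape is tilted by the same angle and the image corners show triangular fill wedges — a whole-image rotation by a non-right angle.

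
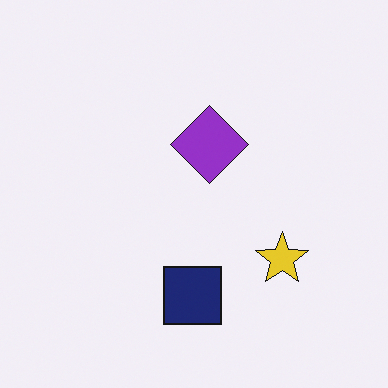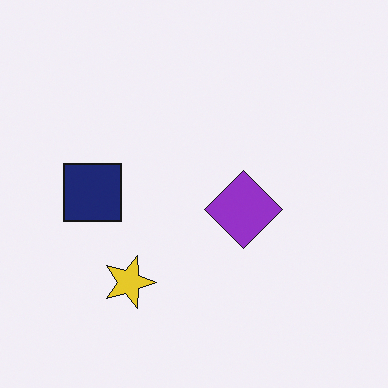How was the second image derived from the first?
The image was rotated 90° clockwise.

The yellow star sits in the bottom-right of the first image and the bottom-left of the second — consistent with a whole-image 90° clockwise rotation.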